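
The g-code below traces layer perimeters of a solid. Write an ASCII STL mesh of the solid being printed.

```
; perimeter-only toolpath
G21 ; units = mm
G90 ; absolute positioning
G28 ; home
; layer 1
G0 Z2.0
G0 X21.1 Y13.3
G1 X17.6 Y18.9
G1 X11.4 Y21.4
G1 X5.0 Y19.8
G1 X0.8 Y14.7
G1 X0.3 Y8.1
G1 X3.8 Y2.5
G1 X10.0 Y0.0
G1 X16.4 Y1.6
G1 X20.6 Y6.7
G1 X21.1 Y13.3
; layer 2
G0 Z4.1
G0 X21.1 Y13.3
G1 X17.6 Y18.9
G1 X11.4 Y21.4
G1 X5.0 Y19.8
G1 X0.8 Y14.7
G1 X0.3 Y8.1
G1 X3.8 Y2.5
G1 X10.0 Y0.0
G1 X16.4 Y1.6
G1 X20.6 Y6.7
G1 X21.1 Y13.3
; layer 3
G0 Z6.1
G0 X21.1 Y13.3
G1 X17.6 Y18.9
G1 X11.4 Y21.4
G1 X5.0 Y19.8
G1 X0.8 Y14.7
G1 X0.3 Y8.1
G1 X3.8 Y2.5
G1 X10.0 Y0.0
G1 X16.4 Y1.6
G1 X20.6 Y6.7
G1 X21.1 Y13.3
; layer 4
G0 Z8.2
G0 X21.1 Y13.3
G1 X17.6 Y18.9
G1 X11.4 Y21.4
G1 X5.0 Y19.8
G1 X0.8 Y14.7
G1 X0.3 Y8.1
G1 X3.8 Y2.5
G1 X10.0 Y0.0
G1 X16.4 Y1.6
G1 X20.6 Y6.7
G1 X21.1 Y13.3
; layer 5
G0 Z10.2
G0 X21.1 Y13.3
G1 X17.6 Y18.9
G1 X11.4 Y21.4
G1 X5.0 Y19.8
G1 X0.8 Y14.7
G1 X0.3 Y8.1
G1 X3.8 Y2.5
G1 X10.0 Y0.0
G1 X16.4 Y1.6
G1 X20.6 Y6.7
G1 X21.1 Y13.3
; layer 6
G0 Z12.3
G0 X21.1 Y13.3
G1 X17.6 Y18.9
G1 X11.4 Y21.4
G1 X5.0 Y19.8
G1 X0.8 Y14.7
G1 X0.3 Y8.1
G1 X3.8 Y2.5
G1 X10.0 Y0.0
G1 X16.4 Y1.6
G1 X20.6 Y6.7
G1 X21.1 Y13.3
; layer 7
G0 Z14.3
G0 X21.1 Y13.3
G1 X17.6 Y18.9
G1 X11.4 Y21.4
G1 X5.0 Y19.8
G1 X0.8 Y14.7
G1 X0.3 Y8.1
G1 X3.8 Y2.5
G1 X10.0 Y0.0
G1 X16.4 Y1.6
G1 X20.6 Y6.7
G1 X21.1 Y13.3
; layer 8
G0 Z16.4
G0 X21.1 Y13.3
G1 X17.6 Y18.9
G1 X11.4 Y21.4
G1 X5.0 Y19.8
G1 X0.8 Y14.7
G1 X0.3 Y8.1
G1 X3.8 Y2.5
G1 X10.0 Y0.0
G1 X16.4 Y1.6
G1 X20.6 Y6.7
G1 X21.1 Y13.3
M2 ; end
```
solid part
  facet normal 0.0000 0.0000 -1.0000
    outer loop
      vertex 11.4 21.4 0.0
      vertex 17.6 18.9 0.0
      vertex 21.1 13.3 0.0
    endloop
  endfacet
  facet normal 0.0000 0.0000 -1.0000
    outer loop
      vertex 5.0 19.8 0.0
      vertex 11.4 21.4 0.0
      vertex 21.1 13.3 0.0
    endloop
  endfacet
  facet normal 0.0000 0.0000 -1.0000
    outer loop
      vertex 0.8 14.7 0.0
      vertex 5.0 19.8 0.0
      vertex 21.1 13.3 0.0
    endloop
  endfacet
  facet normal 0.0000 0.0000 -1.0000
    outer loop
      vertex 0.3 8.1 0.0
      vertex 0.8 14.7 0.0
      vertex 21.1 13.3 0.0
    endloop
  endfacet
  facet normal 0.0000 0.0000 -1.0000
    outer loop
      vertex 3.8 2.5 0.0
      vertex 0.3 8.1 0.0
      vertex 21.1 13.3 0.0
    endloop
  endfacet
  facet normal 0.0000 0.0000 -1.0000
    outer loop
      vertex 10.0 0.0 0.0
      vertex 3.8 2.5 0.0
      vertex 21.1 13.3 0.0
    endloop
  endfacet
  facet normal 0.0000 0.0000 -1.0000
    outer loop
      vertex 16.4 1.6 0.0
      vertex 10.0 0.0 0.0
      vertex 21.1 13.3 0.0
    endloop
  endfacet
  facet normal 0.0000 0.0000 -1.0000
    outer loop
      vertex 20.6 6.7 0.0
      vertex 16.4 1.6 0.0
      vertex 21.1 13.3 0.0
    endloop
  endfacet
  facet normal 0.0000 0.0000 1.0000
    outer loop
      vertex 21.1 13.3 16.4
      vertex 17.6 18.9 16.4
      vertex 11.4 21.4 16.4
    endloop
  endfacet
  facet normal 0.0000 0.0000 1.0000
    outer loop
      vertex 21.1 13.3 16.4
      vertex 11.4 21.4 16.4
      vertex 5.0 19.8 16.4
    endloop
  endfacet
  facet normal 0.0000 0.0000 1.0000
    outer loop
      vertex 21.1 13.3 16.4
      vertex 5.0 19.8 16.4
      vertex 0.8 14.7 16.4
    endloop
  endfacet
  facet normal 0.0000 0.0000 1.0000
    outer loop
      vertex 21.1 13.3 16.4
      vertex 0.8 14.7 16.4
      vertex 0.3 8.1 16.4
    endloop
  endfacet
  facet normal 0.0000 0.0000 1.0000
    outer loop
      vertex 21.1 13.3 16.4
      vertex 0.3 8.1 16.4
      vertex 3.8 2.5 16.4
    endloop
  endfacet
  facet normal 0.0000 0.0000 1.0000
    outer loop
      vertex 21.1 13.3 16.4
      vertex 3.8 2.5 16.4
      vertex 10.0 0.0 16.4
    endloop
  endfacet
  facet normal 0.0000 0.0000 1.0000
    outer loop
      vertex 21.1 13.3 16.4
      vertex 10.0 0.0 16.4
      vertex 16.4 1.6 16.4
    endloop
  endfacet
  facet normal 0.0000 0.0000 1.0000
    outer loop
      vertex 21.1 13.3 16.4
      vertex 16.4 1.6 16.4
      vertex 20.6 6.7 16.4
    endloop
  endfacet
  facet normal 0.8480 0.5300 0.0000
    outer loop
      vertex 21.1 13.3 0.0
      vertex 17.6 18.9 0.0
      vertex 17.6 18.9 16.4
    endloop
  endfacet
  facet normal 0.8480 0.5300 0.0000
    outer loop
      vertex 21.1 13.3 0.0
      vertex 17.6 18.9 16.4
      vertex 21.1 13.3 16.4
    endloop
  endfacet
  facet normal 0.3740 0.9274 0.0000
    outer loop
      vertex 17.6 18.9 0.0
      vertex 11.4 21.4 0.0
      vertex 11.4 21.4 16.4
    endloop
  endfacet
  facet normal 0.3740 0.9274 0.0000
    outer loop
      vertex 17.6 18.9 0.0
      vertex 11.4 21.4 16.4
      vertex 17.6 18.9 16.4
    endloop
  endfacet
  facet normal -0.2425 0.9701 0.0000
    outer loop
      vertex 11.4 21.4 0.0
      vertex 5.0 19.8 0.0
      vertex 5.0 19.8 16.4
    endloop
  endfacet
  facet normal -0.2425 0.9701 0.0000
    outer loop
      vertex 11.4 21.4 0.0
      vertex 5.0 19.8 16.4
      vertex 11.4 21.4 16.4
    endloop
  endfacet
  facet normal -0.7719 0.6357 0.0000
    outer loop
      vertex 5.0 19.8 0.0
      vertex 0.8 14.7 0.0
      vertex 0.8 14.7 16.4
    endloop
  endfacet
  facet normal -0.7719 0.6357 0.0000
    outer loop
      vertex 5.0 19.8 0.0
      vertex 0.8 14.7 16.4
      vertex 5.0 19.8 16.4
    endloop
  endfacet
  facet normal -0.9971 0.0755 0.0000
    outer loop
      vertex 0.8 14.7 0.0
      vertex 0.3 8.1 0.0
      vertex 0.3 8.1 16.4
    endloop
  endfacet
  facet normal -0.9971 0.0755 0.0000
    outer loop
      vertex 0.8 14.7 0.0
      vertex 0.3 8.1 16.4
      vertex 0.8 14.7 16.4
    endloop
  endfacet
  facet normal -0.8480 -0.5300 0.0000
    outer loop
      vertex 0.3 8.1 0.0
      vertex 3.8 2.5 0.0
      vertex 3.8 2.5 16.4
    endloop
  endfacet
  facet normal -0.8480 -0.5300 0.0000
    outer loop
      vertex 0.3 8.1 0.0
      vertex 3.8 2.5 16.4
      vertex 0.3 8.1 16.4
    endloop
  endfacet
  facet normal -0.3740 -0.9274 0.0000
    outer loop
      vertex 3.8 2.5 0.0
      vertex 10.0 0.0 0.0
      vertex 10.0 0.0 16.4
    endloop
  endfacet
  facet normal -0.3740 -0.9274 0.0000
    outer loop
      vertex 3.8 2.5 0.0
      vertex 10.0 0.0 16.4
      vertex 3.8 2.5 16.4
    endloop
  endfacet
  facet normal 0.2425 -0.9701 0.0000
    outer loop
      vertex 10.0 0.0 0.0
      vertex 16.4 1.6 0.0
      vertex 16.4 1.6 16.4
    endloop
  endfacet
  facet normal 0.2425 -0.9701 0.0000
    outer loop
      vertex 10.0 0.0 0.0
      vertex 16.4 1.6 16.4
      vertex 10.0 0.0 16.4
    endloop
  endfacet
  facet normal 0.7719 -0.6357 0.0000
    outer loop
      vertex 16.4 1.6 0.0
      vertex 20.6 6.7 0.0
      vertex 20.6 6.7 16.4
    endloop
  endfacet
  facet normal 0.7719 -0.6357 0.0000
    outer loop
      vertex 16.4 1.6 0.0
      vertex 20.6 6.7 16.4
      vertex 16.4 1.6 16.4
    endloop
  endfacet
  facet normal 0.9971 -0.0755 0.0000
    outer loop
      vertex 20.6 6.7 0.0
      vertex 21.1 13.3 0.0
      vertex 21.1 13.3 16.4
    endloop
  endfacet
  facet normal 0.9971 -0.0755 0.0000
    outer loop
      vertex 20.6 6.7 0.0
      vertex 21.1 13.3 16.4
      vertex 20.6 6.7 16.4
    endloop
  endfacet
endsolid part

The G0 Z moves step by Δz≈2.0 mm. Every layer's G1 loop is the same polygon, so the solid is a straight extrusion of it from z=0 to z≈16.4. Closing with flat bottom and top caps and triangulating gives 36 facets — a regular 10-sided prism (a cylinder approximated with 10 flat sides), circumscribed radius ≈ 10.7 mm, height ≈ 16.4 mm.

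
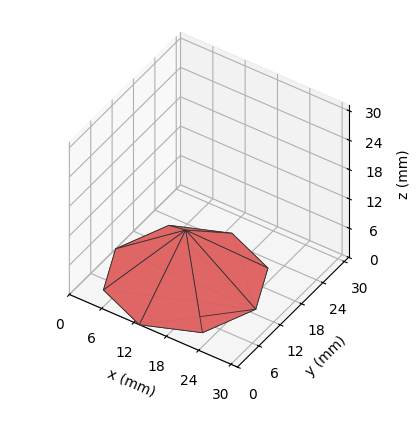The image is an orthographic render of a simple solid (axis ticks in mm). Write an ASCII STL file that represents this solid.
Reading the render: the shape is a regular 8-sided pyramid, base circumscribed radius ≈ 13 mm, apex at z ≈ 10 mm (dimensions read to the nearest mm from the axis ticks). For the STL, each face is triangulated and given an outward normal.

solid part
  facet normal 0.0000 0.0000 -1.0000
    outer loop
      vertex 13.00 26.00 0.00
      vertex 22.19 22.19 0.00
      vertex 26.00 13.00 0.00
    endloop
  endfacet
  facet normal 0.0000 0.0000 -1.0000
    outer loop
      vertex 3.81 22.19 0.00
      vertex 13.00 26.00 0.00
      vertex 26.00 13.00 0.00
    endloop
  endfacet
  facet normal 0.0000 0.0000 -1.0000
    outer loop
      vertex 0.00 13.00 0.00
      vertex 3.81 22.19 0.00
      vertex 26.00 13.00 0.00
    endloop
  endfacet
  facet normal 0.0000 0.0000 -1.0000
    outer loop
      vertex 3.81 3.81 0.00
      vertex 0.00 13.00 0.00
      vertex 26.00 13.00 0.00
    endloop
  endfacet
  facet normal 0.0000 0.0000 -1.0000
    outer loop
      vertex 13.00 0.00 0.00
      vertex 3.81 3.81 0.00
      vertex 26.00 13.00 0.00
    endloop
  endfacet
  facet normal 0.0000 0.0000 -1.0000
    outer loop
      vertex 22.19 3.81 0.00
      vertex 13.00 0.00 0.00
      vertex 26.00 13.00 0.00
    endloop
  endfacet
  facet normal 0.5911 0.2451 0.7685
    outer loop
      vertex 26.00 13.00 0.00
      vertex 22.19 22.19 0.00
      vertex 13.00 13.00 10.00
    endloop
  endfacet
  facet normal 0.2451 0.5911 0.7685
    outer loop
      vertex 22.19 22.19 0.00
      vertex 13.00 26.00 0.00
      vertex 13.00 13.00 10.00
    endloop
  endfacet
  facet normal -0.2451 0.5911 0.7685
    outer loop
      vertex 13.00 26.00 0.00
      vertex 3.81 22.19 0.00
      vertex 13.00 13.00 10.00
    endloop
  endfacet
  facet normal -0.5911 0.2451 0.7685
    outer loop
      vertex 3.81 22.19 0.00
      vertex 0.00 13.00 0.00
      vertex 13.00 13.00 10.00
    endloop
  endfacet
  facet normal -0.5911 -0.2451 0.7685
    outer loop
      vertex 0.00 13.00 0.00
      vertex 3.81 3.81 0.00
      vertex 13.00 13.00 10.00
    endloop
  endfacet
  facet normal -0.2451 -0.5911 0.7685
    outer loop
      vertex 3.81 3.81 0.00
      vertex 13.00 0.00 0.00
      vertex 13.00 13.00 10.00
    endloop
  endfacet
  facet normal 0.2451 -0.5911 0.7685
    outer loop
      vertex 13.00 0.00 0.00
      vertex 22.19 3.81 0.00
      vertex 13.00 13.00 10.00
    endloop
  endfacet
  facet normal 0.5911 -0.2451 0.7685
    outer loop
      vertex 22.19 3.81 0.00
      vertex 26.00 13.00 0.00
      vertex 13.00 13.00 10.00
    endloop
  endfacet
endsolid part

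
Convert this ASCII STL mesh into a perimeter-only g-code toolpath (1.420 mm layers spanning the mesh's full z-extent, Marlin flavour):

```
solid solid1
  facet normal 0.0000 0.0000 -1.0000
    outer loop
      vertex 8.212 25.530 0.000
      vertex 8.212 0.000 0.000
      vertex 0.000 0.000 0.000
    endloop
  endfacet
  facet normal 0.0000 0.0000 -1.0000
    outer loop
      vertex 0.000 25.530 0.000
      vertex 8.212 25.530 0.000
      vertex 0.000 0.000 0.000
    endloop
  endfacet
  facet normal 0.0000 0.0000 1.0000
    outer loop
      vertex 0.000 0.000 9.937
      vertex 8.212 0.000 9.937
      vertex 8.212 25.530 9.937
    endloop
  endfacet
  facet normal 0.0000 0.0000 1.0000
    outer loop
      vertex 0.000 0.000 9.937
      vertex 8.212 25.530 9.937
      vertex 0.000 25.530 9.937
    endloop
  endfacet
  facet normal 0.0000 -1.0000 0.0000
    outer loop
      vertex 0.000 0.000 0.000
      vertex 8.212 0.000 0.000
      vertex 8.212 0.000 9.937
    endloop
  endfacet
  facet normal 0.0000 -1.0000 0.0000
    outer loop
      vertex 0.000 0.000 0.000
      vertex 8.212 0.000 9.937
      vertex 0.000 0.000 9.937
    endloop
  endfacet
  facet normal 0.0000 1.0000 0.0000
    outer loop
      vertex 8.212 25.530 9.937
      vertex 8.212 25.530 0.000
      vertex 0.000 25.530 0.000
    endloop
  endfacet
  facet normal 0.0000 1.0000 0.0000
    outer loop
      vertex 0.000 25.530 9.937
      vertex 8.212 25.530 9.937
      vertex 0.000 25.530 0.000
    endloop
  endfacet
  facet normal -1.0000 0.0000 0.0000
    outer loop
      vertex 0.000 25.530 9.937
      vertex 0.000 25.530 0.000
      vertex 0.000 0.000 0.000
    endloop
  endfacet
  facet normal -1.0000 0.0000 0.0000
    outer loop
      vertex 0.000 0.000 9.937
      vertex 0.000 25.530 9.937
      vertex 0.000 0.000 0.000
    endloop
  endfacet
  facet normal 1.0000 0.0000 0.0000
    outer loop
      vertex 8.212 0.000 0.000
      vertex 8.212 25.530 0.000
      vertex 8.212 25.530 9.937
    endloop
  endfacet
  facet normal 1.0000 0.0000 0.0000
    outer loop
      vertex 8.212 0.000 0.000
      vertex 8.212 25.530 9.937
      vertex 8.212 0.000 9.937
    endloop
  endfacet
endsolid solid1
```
; perimeter-only toolpath
G21 ; units = mm
G90 ; absolute positioning
G28 ; home
; layer 1
G0 Z1.420
G0 X0.000 Y0.000
G1 X8.212 Y0.000
G1 X8.212 Y25.530
G1 X0.000 Y25.530
G1 X0.000 Y0.000
; layer 2
G0 Z2.839
G0 X0.000 Y0.000
G1 X8.212 Y0.000
G1 X8.212 Y25.530
G1 X0.000 Y25.530
G1 X0.000 Y0.000
; layer 3
G0 Z4.259
G0 X0.000 Y0.000
G1 X8.212 Y0.000
G1 X8.212 Y25.530
G1 X0.000 Y25.530
G1 X0.000 Y0.000
; layer 4
G0 Z5.678
G0 X0.000 Y0.000
G1 X8.212 Y0.000
G1 X8.212 Y25.530
G1 X0.000 Y25.530
G1 X0.000 Y0.000
; layer 5
G0 Z7.098
G0 X0.000 Y0.000
G1 X8.212 Y0.000
G1 X8.212 Y25.530
G1 X0.000 Y25.530
G1 X0.000 Y0.000
; layer 6
G0 Z8.517
G0 X0.000 Y0.000
G1 X8.212 Y0.000
G1 X8.212 Y25.530
G1 X0.000 Y25.530
G1 X0.000 Y0.000
; layer 7
G0 Z9.937
G0 X0.000 Y0.000
G1 X8.212 Y0.000
G1 X8.212 Y25.530
G1 X0.000 Y25.530
G1 X0.000 Y0.000
M2 ; end

The solid is a rectangular box, roughly 8.21 × 25.5 mm footprint and 9.94 mm tall. Slicing at Δz = 1.420 mm — 7 equal slices spanning the solid's height, so layer i sits at z = i·h/7 — gives 7 non-empty perimeters. Each is a 4-segment closed polygon; G0 lifts to the layer z and rapids to the start vertex, then G1 traces the edges.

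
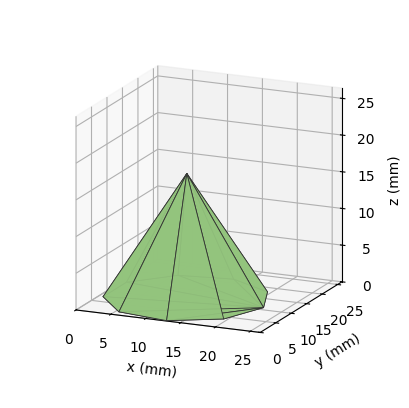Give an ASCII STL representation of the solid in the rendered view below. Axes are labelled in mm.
Reading the render: the shape is a regular 9-sided pyramid, base circumscribed radius ≈ 11 mm, apex at z ≈ 17 mm (dimensions read to the nearest mm from the axis ticks). For the STL, each face is triangulated and given an outward normal.

solid part
  facet normal 0.0000 0.0000 -1.0000
    outer loop
      vertex 12.910 21.833 0.000
      vertex 19.426 18.071 0.000
      vertex 22.000 11.000 0.000
    endloop
  endfacet
  facet normal 0.0000 0.0000 -1.0000
    outer loop
      vertex 5.500 20.526 0.000
      vertex 12.910 21.833 0.000
      vertex 22.000 11.000 0.000
    endloop
  endfacet
  facet normal 0.0000 0.0000 -1.0000
    outer loop
      vertex 0.663 14.762 0.000
      vertex 5.500 20.526 0.000
      vertex 22.000 11.000 0.000
    endloop
  endfacet
  facet normal 0.0000 0.0000 -1.0000
    outer loop
      vertex 0.663 7.238 0.000
      vertex 0.663 14.762 0.000
      vertex 22.000 11.000 0.000
    endloop
  endfacet
  facet normal 0.0000 0.0000 -1.0000
    outer loop
      vertex 5.500 1.474 0.000
      vertex 0.663 7.238 0.000
      vertex 22.000 11.000 0.000
    endloop
  endfacet
  facet normal 0.0000 0.0000 -1.0000
    outer loop
      vertex 12.910 0.167 0.000
      vertex 5.500 1.474 0.000
      vertex 22.000 11.000 0.000
    endloop
  endfacet
  facet normal 0.0000 0.0000 -1.0000
    outer loop
      vertex 19.426 3.929 0.000
      vertex 12.910 0.167 0.000
      vertex 22.000 11.000 0.000
    endloop
  endfacet
  facet normal 0.8029 0.2923 0.5195
    outer loop
      vertex 22.000 11.000 0.000
      vertex 19.426 18.071 0.000
      vertex 11.000 11.000 17.000
    endloop
  endfacet
  facet normal 0.4272 0.7400 0.5195
    outer loop
      vertex 19.426 18.071 0.000
      vertex 12.910 21.833 0.000
      vertex 11.000 11.000 17.000
    endloop
  endfacet
  facet normal -0.1484 0.8415 0.5195
    outer loop
      vertex 12.910 21.833 0.000
      vertex 5.500 20.526 0.000
      vertex 11.000 11.000 17.000
    endloop
  endfacet
  facet normal -0.6545 0.5493 0.5195
    outer loop
      vertex 5.500 20.526 0.000
      vertex 0.663 14.762 0.000
      vertex 11.000 11.000 17.000
    endloop
  endfacet
  facet normal -0.8544 0.0000 0.5195
    outer loop
      vertex 0.663 14.762 0.000
      vertex 0.663 7.238 0.000
      vertex 11.000 11.000 17.000
    endloop
  endfacet
  facet normal -0.6545 -0.5493 0.5195
    outer loop
      vertex 0.663 7.238 0.000
      vertex 5.500 1.474 0.000
      vertex 11.000 11.000 17.000
    endloop
  endfacet
  facet normal -0.1484 -0.8415 0.5195
    outer loop
      vertex 5.500 1.474 0.000
      vertex 12.910 0.167 0.000
      vertex 11.000 11.000 17.000
    endloop
  endfacet
  facet normal 0.4272 -0.7400 0.5195
    outer loop
      vertex 12.910 0.167 0.000
      vertex 19.426 3.929 0.000
      vertex 11.000 11.000 17.000
    endloop
  endfacet
  facet normal 0.8029 -0.2923 0.5195
    outer loop
      vertex 19.426 3.929 0.000
      vertex 22.000 11.000 0.000
      vertex 11.000 11.000 17.000
    endloop
  endfacet
endsolid part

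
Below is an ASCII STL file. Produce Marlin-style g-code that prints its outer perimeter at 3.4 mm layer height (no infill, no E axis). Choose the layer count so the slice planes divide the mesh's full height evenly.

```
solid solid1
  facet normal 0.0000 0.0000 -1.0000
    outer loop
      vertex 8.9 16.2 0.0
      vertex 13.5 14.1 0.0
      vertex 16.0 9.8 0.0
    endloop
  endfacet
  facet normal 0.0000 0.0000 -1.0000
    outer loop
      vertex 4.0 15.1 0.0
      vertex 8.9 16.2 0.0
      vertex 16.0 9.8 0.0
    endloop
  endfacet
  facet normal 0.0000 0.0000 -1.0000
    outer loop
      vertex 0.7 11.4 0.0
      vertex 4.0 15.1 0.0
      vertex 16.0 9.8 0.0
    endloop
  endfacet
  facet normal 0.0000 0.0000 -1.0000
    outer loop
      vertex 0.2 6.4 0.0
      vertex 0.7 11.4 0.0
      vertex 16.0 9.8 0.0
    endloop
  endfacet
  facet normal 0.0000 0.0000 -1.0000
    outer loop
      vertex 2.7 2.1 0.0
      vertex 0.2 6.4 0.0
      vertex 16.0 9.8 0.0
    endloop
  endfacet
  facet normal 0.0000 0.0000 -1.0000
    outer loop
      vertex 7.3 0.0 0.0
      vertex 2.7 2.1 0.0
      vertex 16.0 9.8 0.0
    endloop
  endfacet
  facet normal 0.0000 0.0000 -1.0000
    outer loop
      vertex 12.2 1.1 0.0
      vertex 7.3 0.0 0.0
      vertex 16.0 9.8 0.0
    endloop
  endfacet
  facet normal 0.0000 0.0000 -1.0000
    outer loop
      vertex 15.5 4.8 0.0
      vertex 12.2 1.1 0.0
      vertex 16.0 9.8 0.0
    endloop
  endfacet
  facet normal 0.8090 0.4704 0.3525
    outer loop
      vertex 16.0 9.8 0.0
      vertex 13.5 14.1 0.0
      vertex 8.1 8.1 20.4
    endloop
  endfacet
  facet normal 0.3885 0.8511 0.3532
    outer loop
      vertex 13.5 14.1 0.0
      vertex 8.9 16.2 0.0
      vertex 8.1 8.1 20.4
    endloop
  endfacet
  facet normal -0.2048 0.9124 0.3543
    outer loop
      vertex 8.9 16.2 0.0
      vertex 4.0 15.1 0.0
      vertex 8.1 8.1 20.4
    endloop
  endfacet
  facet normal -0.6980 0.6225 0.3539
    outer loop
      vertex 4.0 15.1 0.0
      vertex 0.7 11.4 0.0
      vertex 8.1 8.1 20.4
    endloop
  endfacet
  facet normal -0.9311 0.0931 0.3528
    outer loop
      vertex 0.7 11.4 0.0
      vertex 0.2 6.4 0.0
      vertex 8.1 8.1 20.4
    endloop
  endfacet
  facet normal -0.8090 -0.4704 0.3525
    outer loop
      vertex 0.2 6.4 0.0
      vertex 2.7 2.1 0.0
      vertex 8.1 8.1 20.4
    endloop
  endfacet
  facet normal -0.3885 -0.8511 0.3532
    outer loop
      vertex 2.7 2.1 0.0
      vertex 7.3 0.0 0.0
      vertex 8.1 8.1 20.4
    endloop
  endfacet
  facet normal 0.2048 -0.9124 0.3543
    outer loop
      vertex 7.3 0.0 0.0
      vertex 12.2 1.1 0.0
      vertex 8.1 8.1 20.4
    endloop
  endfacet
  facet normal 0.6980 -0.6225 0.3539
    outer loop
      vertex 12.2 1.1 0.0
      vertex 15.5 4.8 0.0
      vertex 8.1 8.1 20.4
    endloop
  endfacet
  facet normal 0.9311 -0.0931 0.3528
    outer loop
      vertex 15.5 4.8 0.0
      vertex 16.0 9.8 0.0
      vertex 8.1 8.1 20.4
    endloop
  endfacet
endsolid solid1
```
; perimeter-only toolpath
G21 ; units = mm
G90 ; absolute positioning
G28 ; home
; layer 1
G0 Z3.4
G0 X14.7 Y9.5
G1 X12.6 Y13.1
G1 X8.8 Y14.8
G1 X4.7 Y13.9
G1 X1.9 Y10.9
G1 X1.5 Y6.7
G1 X3.6 Y3.1
G1 X7.4 Y1.4
G1 X11.5 Y2.3
G1 X14.3 Y5.3
G1 X14.7 Y9.5
; layer 2
G0 Z6.8
G0 X13.4 Y9.2
G1 X11.7 Y12.1
G1 X8.6 Y13.5
G1 X5.4 Y12.8
G1 X3.2 Y10.3
G1 X2.8 Y7.0
G1 X4.5 Y4.1
G1 X7.6 Y2.7
G1 X10.8 Y3.4
G1 X13.0 Y5.9
G1 X13.4 Y9.2
; layer 3
G0 Z10.2
G0 X12.1 Y8.9
G1 X10.8 Y11.1
G1 X8.5 Y12.1
G1 X6.0 Y11.6
G1 X4.4 Y9.8
G1 X4.1 Y7.2
G1 X5.4 Y5.1
G1 X7.7 Y4.0
G1 X10.1 Y4.6
G1 X11.8 Y6.4
G1 X12.1 Y8.9
; layer 4
G0 Z13.6
G0 X10.7 Y8.7
G1 X9.9 Y10.1
G1 X8.4 Y10.8
G1 X6.7 Y10.4
G1 X5.6 Y9.2
G1 X5.5 Y7.5
G1 X6.3 Y6.1
G1 X7.8 Y5.4
G1 X9.5 Y5.8
G1 X10.6 Y7.0
G1 X10.7 Y8.7
; layer 5
G0 Z17.0
G0 X9.4 Y8.4
G1 X9.0 Y9.1
G1 X8.2 Y9.4
G1 X7.4 Y9.3
G1 X6.9 Y8.7
G1 X6.8 Y7.8
G1 X7.2 Y7.1
G1 X8.0 Y6.8
G1 X8.8 Y6.9
G1 X9.3 Y7.5
G1 X9.4 Y8.4
M2 ; end

The solid is a regular 10-sided pyramid, base circumscribed radius ≈ 8.1 mm, apex at z ≈ 20.4 mm. Slicing at Δz = 3.4 mm — 6 equal slices spanning the solid's height, so layer i sits at z = i·h/6 — gives 5 non-empty perimeters. Each is a 10-segment closed polygon; G0 lifts to the layer z and rapids to the start vertex, then G1 traces the edges. The cross-section shrinks linearly with z (the slice at the apex is degenerate and omitted).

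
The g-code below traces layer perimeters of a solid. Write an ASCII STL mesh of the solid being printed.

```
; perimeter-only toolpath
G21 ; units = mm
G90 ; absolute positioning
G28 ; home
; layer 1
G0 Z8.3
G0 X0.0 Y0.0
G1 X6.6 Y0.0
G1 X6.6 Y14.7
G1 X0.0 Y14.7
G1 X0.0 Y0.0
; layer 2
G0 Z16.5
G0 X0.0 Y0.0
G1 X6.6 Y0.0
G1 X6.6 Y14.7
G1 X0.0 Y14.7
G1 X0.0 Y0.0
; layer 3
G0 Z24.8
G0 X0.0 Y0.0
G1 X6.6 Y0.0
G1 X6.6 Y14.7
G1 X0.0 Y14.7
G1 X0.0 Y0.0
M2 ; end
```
solid part
  facet normal 0.0000 0.0000 -1.0000
    outer loop
      vertex 6.6 14.7 0.0
      vertex 6.6 0.0 0.0
      vertex 0.0 0.0 0.0
    endloop
  endfacet
  facet normal 0.0000 0.0000 -1.0000
    outer loop
      vertex 0.0 14.7 0.0
      vertex 6.6 14.7 0.0
      vertex 0.0 0.0 0.0
    endloop
  endfacet
  facet normal 0.0000 0.0000 1.0000
    outer loop
      vertex 0.0 0.0 24.8
      vertex 6.6 0.0 24.8
      vertex 6.6 14.7 24.8
    endloop
  endfacet
  facet normal 0.0000 0.0000 1.0000
    outer loop
      vertex 0.0 0.0 24.8
      vertex 6.6 14.7 24.8
      vertex 0.0 14.7 24.8
    endloop
  endfacet
  facet normal 0.0000 -1.0000 0.0000
    outer loop
      vertex 0.0 0.0 0.0
      vertex 6.6 0.0 0.0
      vertex 6.6 0.0 24.8
    endloop
  endfacet
  facet normal 0.0000 -1.0000 0.0000
    outer loop
      vertex 0.0 0.0 0.0
      vertex 6.6 0.0 24.8
      vertex 0.0 0.0 24.8
    endloop
  endfacet
  facet normal 0.0000 1.0000 0.0000
    outer loop
      vertex 6.6 14.7 24.8
      vertex 6.6 14.7 0.0
      vertex 0.0 14.7 0.0
    endloop
  endfacet
  facet normal 0.0000 1.0000 0.0000
    outer loop
      vertex 0.0 14.7 24.8
      vertex 6.6 14.7 24.8
      vertex 0.0 14.7 0.0
    endloop
  endfacet
  facet normal -1.0000 0.0000 0.0000
    outer loop
      vertex 0.0 14.7 24.8
      vertex 0.0 14.7 0.0
      vertex 0.0 0.0 0.0
    endloop
  endfacet
  facet normal -1.0000 0.0000 0.0000
    outer loop
      vertex 0.0 0.0 24.8
      vertex 0.0 14.7 24.8
      vertex 0.0 0.0 0.0
    endloop
  endfacet
  facet normal 1.0000 0.0000 0.0000
    outer loop
      vertex 6.6 0.0 0.0
      vertex 6.6 14.7 0.0
      vertex 6.6 14.7 24.8
    endloop
  endfacet
  facet normal 1.0000 0.0000 0.0000
    outer loop
      vertex 6.6 0.0 0.0
      vertex 6.6 14.7 24.8
      vertex 6.6 0.0 24.8
    endloop
  endfacet
endsolid part

The G0 Z moves step by Δz≈8.3 mm. Every layer's G1 loop is the same polygon, so the solid is a straight extrusion of it from z=0 to z≈24.8. Closing with flat bottom and top caps and triangulating gives 12 facets — a rectangular box, roughly 6.6 × 14.7 mm footprint and 24.8 mm tall.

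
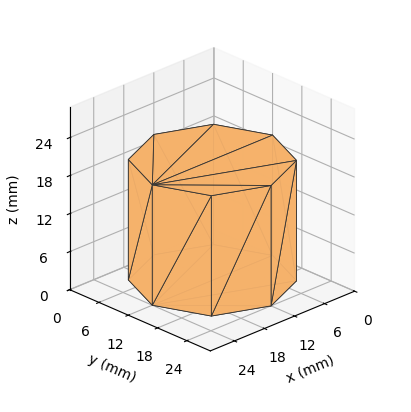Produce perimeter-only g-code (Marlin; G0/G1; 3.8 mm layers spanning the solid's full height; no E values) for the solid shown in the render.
Reading the render: the shape is a regular 8-sided prism (a cylinder approximated with 8 flat sides), circumscribed radius ≈ 12 mm, height ≈ 19 mm (dimensions read to the nearest mm from the axis ticks). For the g-code, the solid's height is divided into equal slices at the stated Δz and each level perimeter traced with G1 moves after a G0 lift.

; perimeter-only toolpath
G21 ; units = mm
G90 ; absolute positioning
G28 ; home
; layer 1
G0 Z3.8
G0 X24.0 Y12.0
G1 X20.5 Y20.5
G1 X12.0 Y24.0
G1 X3.5 Y20.5
G1 X0.0 Y12.0
G1 X3.5 Y3.5
G1 X12.0 Y0.0
G1 X20.5 Y3.5
G1 X24.0 Y12.0
; layer 2
G0 Z7.6
G0 X24.0 Y12.0
G1 X20.5 Y20.5
G1 X12.0 Y24.0
G1 X3.5 Y20.5
G1 X0.0 Y12.0
G1 X3.5 Y3.5
G1 X12.0 Y0.0
G1 X20.5 Y3.5
G1 X24.0 Y12.0
; layer 3
G0 Z11.4
G0 X24.0 Y12.0
G1 X20.5 Y20.5
G1 X12.0 Y24.0
G1 X3.5 Y20.5
G1 X0.0 Y12.0
G1 X3.5 Y3.5
G1 X12.0 Y0.0
G1 X20.5 Y3.5
G1 X24.0 Y12.0
; layer 4
G0 Z15.2
G0 X24.0 Y12.0
G1 X20.5 Y20.5
G1 X12.0 Y24.0
G1 X3.5 Y20.5
G1 X0.0 Y12.0
G1 X3.5 Y3.5
G1 X12.0 Y0.0
G1 X20.5 Y3.5
G1 X24.0 Y12.0
; layer 5
G0 Z19.0
G0 X24.0 Y12.0
G1 X20.5 Y20.5
G1 X12.0 Y24.0
G1 X3.5 Y20.5
G1 X0.0 Y12.0
G1 X3.5 Y3.5
G1 X12.0 Y0.0
G1 X20.5 Y3.5
G1 X24.0 Y12.0
M2 ; end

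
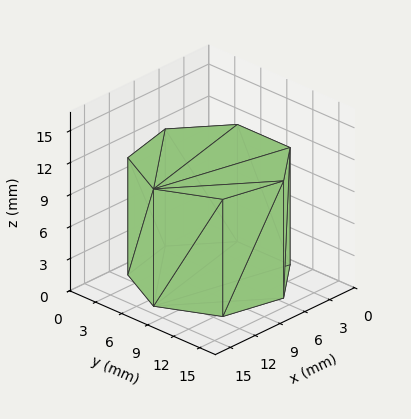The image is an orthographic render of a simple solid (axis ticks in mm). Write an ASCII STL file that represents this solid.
Reading the render: the shape is a regular 7-sided prism (a cylinder approximated with 7 flat sides), circumscribed radius ≈ 7 mm, height ≈ 11 mm (dimensions read to the nearest mm from the axis ticks). For the STL, each face is triangulated and given an outward normal.

solid part
  facet normal 0.0000 0.0000 -1.0000
    outer loop
      vertex 5.442 13.824 0.000
      vertex 11.364 12.473 0.000
      vertex 14.000 7.000 0.000
    endloop
  endfacet
  facet normal 0.0000 0.0000 -1.0000
    outer loop
      vertex 0.693 10.037 0.000
      vertex 5.442 13.824 0.000
      vertex 14.000 7.000 0.000
    endloop
  endfacet
  facet normal 0.0000 0.0000 -1.0000
    outer loop
      vertex 0.693 3.963 0.000
      vertex 0.693 10.037 0.000
      vertex 14.000 7.000 0.000
    endloop
  endfacet
  facet normal 0.0000 0.0000 -1.0000
    outer loop
      vertex 5.442 0.176 0.000
      vertex 0.693 3.963 0.000
      vertex 14.000 7.000 0.000
    endloop
  endfacet
  facet normal 0.0000 0.0000 -1.0000
    outer loop
      vertex 11.364 1.527 0.000
      vertex 5.442 0.176 0.000
      vertex 14.000 7.000 0.000
    endloop
  endfacet
  facet normal 0.0000 0.0000 1.0000
    outer loop
      vertex 14.000 7.000 11.000
      vertex 11.364 12.473 11.000
      vertex 5.442 13.824 11.000
    endloop
  endfacet
  facet normal 0.0000 0.0000 1.0000
    outer loop
      vertex 14.000 7.000 11.000
      vertex 5.442 13.824 11.000
      vertex 0.693 10.037 11.000
    endloop
  endfacet
  facet normal 0.0000 0.0000 1.0000
    outer loop
      vertex 14.000 7.000 11.000
      vertex 0.693 10.037 11.000
      vertex 0.693 3.963 11.000
    endloop
  endfacet
  facet normal 0.0000 0.0000 1.0000
    outer loop
      vertex 14.000 7.000 11.000
      vertex 0.693 3.963 11.000
      vertex 5.442 0.176 11.000
    endloop
  endfacet
  facet normal 0.0000 0.0000 1.0000
    outer loop
      vertex 14.000 7.000 11.000
      vertex 5.442 0.176 11.000
      vertex 11.364 1.527 11.000
    endloop
  endfacet
  facet normal 0.9009 0.4339 0.0000
    outer loop
      vertex 14.000 7.000 0.000
      vertex 11.364 12.473 0.000
      vertex 11.364 12.473 11.000
    endloop
  endfacet
  facet normal 0.9009 0.4339 0.0000
    outer loop
      vertex 14.000 7.000 0.000
      vertex 11.364 12.473 11.000
      vertex 14.000 7.000 11.000
    endloop
  endfacet
  facet normal 0.2224 0.9750 0.0000
    outer loop
      vertex 11.364 12.473 0.000
      vertex 5.442 13.824 0.000
      vertex 5.442 13.824 11.000
    endloop
  endfacet
  facet normal 0.2224 0.9750 0.0000
    outer loop
      vertex 11.364 12.473 0.000
      vertex 5.442 13.824 11.000
      vertex 11.364 12.473 11.000
    endloop
  endfacet
  facet normal -0.6235 0.7818 0.0000
    outer loop
      vertex 5.442 13.824 0.000
      vertex 0.693 10.037 0.000
      vertex 0.693 10.037 11.000
    endloop
  endfacet
  facet normal -0.6235 0.7818 0.0000
    outer loop
      vertex 5.442 13.824 0.000
      vertex 0.693 10.037 11.000
      vertex 5.442 13.824 11.000
    endloop
  endfacet
  facet normal -1.0000 0.0000 0.0000
    outer loop
      vertex 0.693 10.037 0.000
      vertex 0.693 3.963 0.000
      vertex 0.693 3.963 11.000
    endloop
  endfacet
  facet normal -1.0000 0.0000 0.0000
    outer loop
      vertex 0.693 10.037 0.000
      vertex 0.693 3.963 11.000
      vertex 0.693 10.037 11.000
    endloop
  endfacet
  facet normal -0.6235 -0.7818 0.0000
    outer loop
      vertex 0.693 3.963 0.000
      vertex 5.442 0.176 0.000
      vertex 5.442 0.176 11.000
    endloop
  endfacet
  facet normal -0.6235 -0.7818 0.0000
    outer loop
      vertex 0.693 3.963 0.000
      vertex 5.442 0.176 11.000
      vertex 0.693 3.963 11.000
    endloop
  endfacet
  facet normal 0.2224 -0.9750 0.0000
    outer loop
      vertex 5.442 0.176 0.000
      vertex 11.364 1.527 0.000
      vertex 11.364 1.527 11.000
    endloop
  endfacet
  facet normal 0.2224 -0.9750 0.0000
    outer loop
      vertex 5.442 0.176 0.000
      vertex 11.364 1.527 11.000
      vertex 5.442 0.176 11.000
    endloop
  endfacet
  facet normal 0.9009 -0.4339 0.0000
    outer loop
      vertex 11.364 1.527 0.000
      vertex 14.000 7.000 0.000
      vertex 14.000 7.000 11.000
    endloop
  endfacet
  facet normal 0.9009 -0.4339 0.0000
    outer loop
      vertex 11.364 1.527 0.000
      vertex 14.000 7.000 11.000
      vertex 11.364 1.527 11.000
    endloop
  endfacet
endsolid part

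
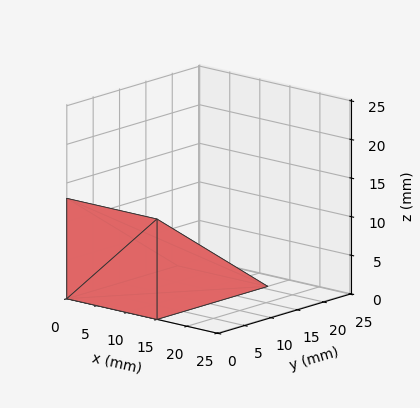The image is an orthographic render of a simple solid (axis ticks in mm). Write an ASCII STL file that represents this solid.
Reading the render: the shape is a wedge (ramp): 15 × 21 mm base, rising to 13 mm along the y=0 edge and sloping linearly to z=0 at y=21 (dimensions read to the nearest mm from the axis ticks). For the STL, each face is triangulated and given an outward normal.

solid part
  facet normal 0.0000 0.0000 -1.0000
    outer loop
      vertex 15.0 21.0 0.0
      vertex 15.0 0.0 0.0
      vertex 0.0 0.0 0.0
    endloop
  endfacet
  facet normal 0.0000 0.0000 -1.0000
    outer loop
      vertex 0.0 21.0 0.0
      vertex 15.0 21.0 0.0
      vertex 0.0 0.0 0.0
    endloop
  endfacet
  facet normal 0.0000 -1.0000 0.0000
    outer loop
      vertex 0.0 0.0 0.0
      vertex 15.0 0.0 0.0
      vertex 15.0 0.0 13.0
    endloop
  endfacet
  facet normal 0.0000 -1.0000 0.0000
    outer loop
      vertex 0.0 0.0 0.0
      vertex 15.0 0.0 13.0
      vertex 0.0 0.0 13.0
    endloop
  endfacet
  facet normal 0.0000 0.5264 0.8503
    outer loop
      vertex 0.0 0.0 13.0
      vertex 15.0 0.0 13.0
      vertex 15.0 21.0 0.0
    endloop
  endfacet
  facet normal 0.0000 0.5264 0.8503
    outer loop
      vertex 0.0 0.0 13.0
      vertex 15.0 21.0 0.0
      vertex 0.0 21.0 0.0
    endloop
  endfacet
  facet normal -1.0000 0.0000 0.0000
    outer loop
      vertex 0.0 0.0 13.0
      vertex 0.0 21.0 0.0
      vertex 0.0 0.0 0.0
    endloop
  endfacet
  facet normal 1.0000 0.0000 0.0000
    outer loop
      vertex 15.0 0.0 0.0
      vertex 15.0 21.0 0.0
      vertex 15.0 0.0 13.0
    endloop
  endfacet
endsolid part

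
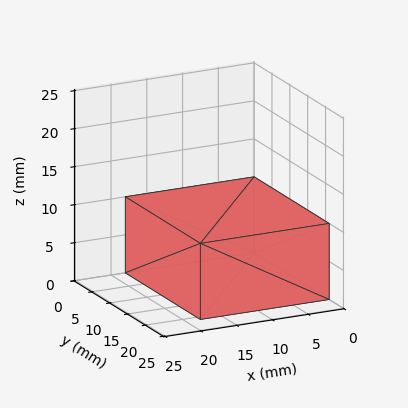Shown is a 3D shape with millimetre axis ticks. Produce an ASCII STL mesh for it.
Reading the render: the shape is a rectangular box, roughly 18 × 21 mm footprint and 10 mm tall (dimensions read to the nearest mm from the axis ticks). For the STL, each face is triangulated and given an outward normal.

solid part
  facet normal 0.0000 0.0000 -1.0000
    outer loop
      vertex 18.0 21.0 0.0
      vertex 18.0 0.0 0.0
      vertex 0.0 0.0 0.0
    endloop
  endfacet
  facet normal 0.0000 0.0000 -1.0000
    outer loop
      vertex 0.0 21.0 0.0
      vertex 18.0 21.0 0.0
      vertex 0.0 0.0 0.0
    endloop
  endfacet
  facet normal 0.0000 0.0000 1.0000
    outer loop
      vertex 0.0 0.0 10.0
      vertex 18.0 0.0 10.0
      vertex 18.0 21.0 10.0
    endloop
  endfacet
  facet normal 0.0000 0.0000 1.0000
    outer loop
      vertex 0.0 0.0 10.0
      vertex 18.0 21.0 10.0
      vertex 0.0 21.0 10.0
    endloop
  endfacet
  facet normal 0.0000 -1.0000 0.0000
    outer loop
      vertex 0.0 0.0 0.0
      vertex 18.0 0.0 0.0
      vertex 18.0 0.0 10.0
    endloop
  endfacet
  facet normal 0.0000 -1.0000 0.0000
    outer loop
      vertex 0.0 0.0 0.0
      vertex 18.0 0.0 10.0
      vertex 0.0 0.0 10.0
    endloop
  endfacet
  facet normal 0.0000 1.0000 0.0000
    outer loop
      vertex 18.0 21.0 10.0
      vertex 18.0 21.0 0.0
      vertex 0.0 21.0 0.0
    endloop
  endfacet
  facet normal 0.0000 1.0000 0.0000
    outer loop
      vertex 0.0 21.0 10.0
      vertex 18.0 21.0 10.0
      vertex 0.0 21.0 0.0
    endloop
  endfacet
  facet normal -1.0000 0.0000 0.0000
    outer loop
      vertex 0.0 21.0 10.0
      vertex 0.0 21.0 0.0
      vertex 0.0 0.0 0.0
    endloop
  endfacet
  facet normal -1.0000 0.0000 0.0000
    outer loop
      vertex 0.0 0.0 10.0
      vertex 0.0 21.0 10.0
      vertex 0.0 0.0 0.0
    endloop
  endfacet
  facet normal 1.0000 0.0000 0.0000
    outer loop
      vertex 18.0 0.0 0.0
      vertex 18.0 21.0 0.0
      vertex 18.0 21.0 10.0
    endloop
  endfacet
  facet normal 1.0000 0.0000 0.0000
    outer loop
      vertex 18.0 0.0 0.0
      vertex 18.0 21.0 10.0
      vertex 18.0 0.0 10.0
    endloop
  endfacet
endsolid part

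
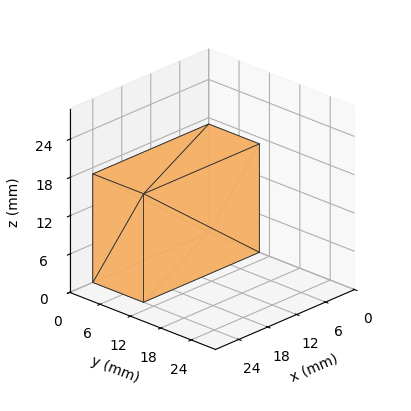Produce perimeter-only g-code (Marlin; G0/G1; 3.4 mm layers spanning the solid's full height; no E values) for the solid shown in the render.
Reading the render: the shape is a rectangular box, roughly 24 × 10 mm footprint and 17 mm tall (dimensions read to the nearest mm from the axis ticks). For the g-code, the solid's height is divided into equal slices at the stated Δz and each level perimeter traced with G1 moves after a G0 lift.

; perimeter-only toolpath
G21 ; units = mm
G90 ; absolute positioning
G28 ; home
; layer 1
G0 Z3.4
G0 X0.0 Y0.0
G1 X24.0 Y0.0
G1 X24.0 Y10.0
G1 X0.0 Y10.0
G1 X0.0 Y0.0
; layer 2
G0 Z6.8
G0 X0.0 Y0.0
G1 X24.0 Y0.0
G1 X24.0 Y10.0
G1 X0.0 Y10.0
G1 X0.0 Y0.0
; layer 3
G0 Z10.2
G0 X0.0 Y0.0
G1 X24.0 Y0.0
G1 X24.0 Y10.0
G1 X0.0 Y10.0
G1 X0.0 Y0.0
; layer 4
G0 Z13.6
G0 X0.0 Y0.0
G1 X24.0 Y0.0
G1 X24.0 Y10.0
G1 X0.0 Y10.0
G1 X0.0 Y0.0
; layer 5
G0 Z17.0
G0 X0.0 Y0.0
G1 X24.0 Y0.0
G1 X24.0 Y10.0
G1 X0.0 Y10.0
G1 X0.0 Y0.0
M2 ; end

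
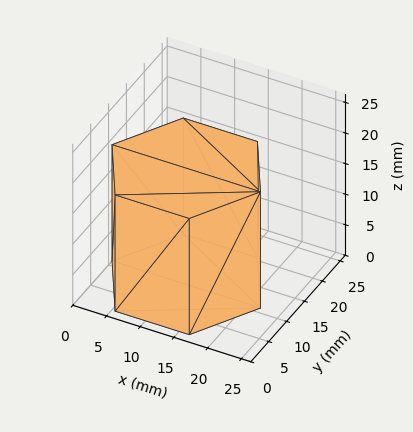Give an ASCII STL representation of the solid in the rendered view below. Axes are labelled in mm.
Reading the render: the shape is a regular 6-sided prism (a cylinder approximated with 6 flat sides), circumscribed radius ≈ 11 mm, height ≈ 19 mm (dimensions read to the nearest mm from the axis ticks). For the STL, each face is triangulated and given an outward normal.

solid part
  facet normal 0.0000 0.0000 -1.0000
    outer loop
      vertex 5.50 20.53 0.00
      vertex 16.50 20.53 0.00
      vertex 22.00 11.00 0.00
    endloop
  endfacet
  facet normal 0.0000 0.0000 -1.0000
    outer loop
      vertex 0.00 11.00 0.00
      vertex 5.50 20.53 0.00
      vertex 22.00 11.00 0.00
    endloop
  endfacet
  facet normal 0.0000 0.0000 -1.0000
    outer loop
      vertex 5.50 1.47 0.00
      vertex 0.00 11.00 0.00
      vertex 22.00 11.00 0.00
    endloop
  endfacet
  facet normal 0.0000 0.0000 -1.0000
    outer loop
      vertex 16.50 1.47 0.00
      vertex 5.50 1.47 0.00
      vertex 22.00 11.00 0.00
    endloop
  endfacet
  facet normal 0.0000 0.0000 1.0000
    outer loop
      vertex 22.00 11.00 19.00
      vertex 16.50 20.53 19.00
      vertex 5.50 20.53 19.00
    endloop
  endfacet
  facet normal 0.0000 0.0000 1.0000
    outer loop
      vertex 22.00 11.00 19.00
      vertex 5.50 20.53 19.00
      vertex 0.00 11.00 19.00
    endloop
  endfacet
  facet normal 0.0000 0.0000 1.0000
    outer loop
      vertex 22.00 11.00 19.00
      vertex 0.00 11.00 19.00
      vertex 5.50 1.47 19.00
    endloop
  endfacet
  facet normal 0.0000 0.0000 1.0000
    outer loop
      vertex 22.00 11.00 19.00
      vertex 5.50 1.47 19.00
      vertex 16.50 1.47 19.00
    endloop
  endfacet
  facet normal 0.8661 0.4999 0.0000
    outer loop
      vertex 22.00 11.00 0.00
      vertex 16.50 20.53 0.00
      vertex 16.50 20.53 19.00
    endloop
  endfacet
  facet normal 0.8661 0.4999 0.0000
    outer loop
      vertex 22.00 11.00 0.00
      vertex 16.50 20.53 19.00
      vertex 22.00 11.00 19.00
    endloop
  endfacet
  facet normal 0.0000 1.0000 0.0000
    outer loop
      vertex 16.50 20.53 0.00
      vertex 5.50 20.53 0.00
      vertex 5.50 20.53 19.00
    endloop
  endfacet
  facet normal 0.0000 1.0000 0.0000
    outer loop
      vertex 16.50 20.53 0.00
      vertex 5.50 20.53 19.00
      vertex 16.50 20.53 19.00
    endloop
  endfacet
  facet normal -0.8661 0.4999 0.0000
    outer loop
      vertex 5.50 20.53 0.00
      vertex 0.00 11.00 0.00
      vertex 0.00 11.00 19.00
    endloop
  endfacet
  facet normal -0.8661 0.4999 0.0000
    outer loop
      vertex 5.50 20.53 0.00
      vertex 0.00 11.00 19.00
      vertex 5.50 20.53 19.00
    endloop
  endfacet
  facet normal -0.8661 -0.4999 0.0000
    outer loop
      vertex 0.00 11.00 0.00
      vertex 5.50 1.47 0.00
      vertex 5.50 1.47 19.00
    endloop
  endfacet
  facet normal -0.8661 -0.4999 0.0000
    outer loop
      vertex 0.00 11.00 0.00
      vertex 5.50 1.47 19.00
      vertex 0.00 11.00 19.00
    endloop
  endfacet
  facet normal 0.0000 -1.0000 0.0000
    outer loop
      vertex 5.50 1.47 0.00
      vertex 16.50 1.47 0.00
      vertex 16.50 1.47 19.00
    endloop
  endfacet
  facet normal 0.0000 -1.0000 0.0000
    outer loop
      vertex 5.50 1.47 0.00
      vertex 16.50 1.47 19.00
      vertex 5.50 1.47 19.00
    endloop
  endfacet
  facet normal 0.8661 -0.4999 0.0000
    outer loop
      vertex 16.50 1.47 0.00
      vertex 22.00 11.00 0.00
      vertex 22.00 11.00 19.00
    endloop
  endfacet
  facet normal 0.8661 -0.4999 0.0000
    outer loop
      vertex 16.50 1.47 0.00
      vertex 22.00 11.00 19.00
      vertex 16.50 1.47 19.00
    endloop
  endfacet
endsolid part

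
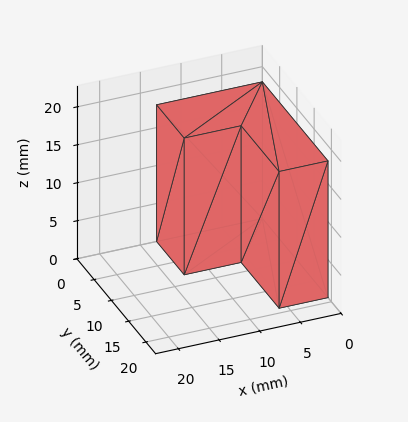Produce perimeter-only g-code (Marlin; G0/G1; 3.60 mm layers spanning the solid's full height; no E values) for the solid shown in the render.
Reading the render: the shape is an L-shaped prism: outer 13 × 19 mm, arm thicknesses ≈ 8 mm (horizontal) and 6 mm (vertical), extruded 18 mm in z (dimensions read to the nearest mm from the axis ticks). For the g-code, the solid's height is divided into equal slices at the stated Δz and each level perimeter traced with G1 moves after a G0 lift.

; perimeter-only toolpath
G21 ; units = mm
G90 ; absolute positioning
G28 ; home
; layer 1
G0 Z3.60
G0 X0.00 Y0.00
G1 X13.00 Y0.00
G1 X13.00 Y8.00
G1 X6.00 Y8.00
G1 X6.00 Y19.00
G1 X0.00 Y19.00
G1 X0.00 Y0.00
; layer 2
G0 Z7.20
G0 X0.00 Y0.00
G1 X13.00 Y0.00
G1 X13.00 Y8.00
G1 X6.00 Y8.00
G1 X6.00 Y19.00
G1 X0.00 Y19.00
G1 X0.00 Y0.00
; layer 3
G0 Z10.80
G0 X0.00 Y0.00
G1 X13.00 Y0.00
G1 X13.00 Y8.00
G1 X6.00 Y8.00
G1 X6.00 Y19.00
G1 X0.00 Y19.00
G1 X0.00 Y0.00
; layer 4
G0 Z14.40
G0 X0.00 Y0.00
G1 X13.00 Y0.00
G1 X13.00 Y8.00
G1 X6.00 Y8.00
G1 X6.00 Y19.00
G1 X0.00 Y19.00
G1 X0.00 Y0.00
; layer 5
G0 Z18.00
G0 X0.00 Y0.00
G1 X13.00 Y0.00
G1 X13.00 Y8.00
G1 X6.00 Y8.00
G1 X6.00 Y19.00
G1 X0.00 Y19.00
G1 X0.00 Y0.00
M2 ; end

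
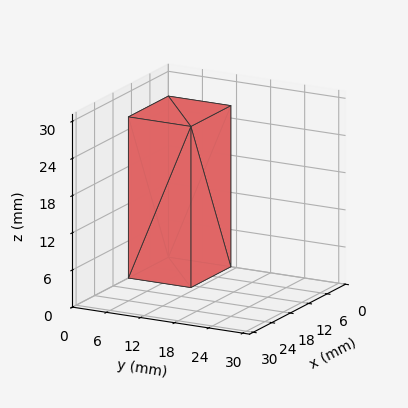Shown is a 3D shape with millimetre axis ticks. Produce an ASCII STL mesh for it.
Reading the render: the shape is a rectangular box, roughly 13 × 11 mm footprint and 26 mm tall (dimensions read to the nearest mm from the axis ticks). For the STL, each face is triangulated and given an outward normal.

solid part
  facet normal 0.0000 0.0000 -1.0000
    outer loop
      vertex 13.00 11.00 0.00
      vertex 13.00 0.00 0.00
      vertex 0.00 0.00 0.00
    endloop
  endfacet
  facet normal 0.0000 0.0000 -1.0000
    outer loop
      vertex 0.00 11.00 0.00
      vertex 13.00 11.00 0.00
      vertex 0.00 0.00 0.00
    endloop
  endfacet
  facet normal 0.0000 0.0000 1.0000
    outer loop
      vertex 0.00 0.00 26.00
      vertex 13.00 0.00 26.00
      vertex 13.00 11.00 26.00
    endloop
  endfacet
  facet normal 0.0000 0.0000 1.0000
    outer loop
      vertex 0.00 0.00 26.00
      vertex 13.00 11.00 26.00
      vertex 0.00 11.00 26.00
    endloop
  endfacet
  facet normal 0.0000 -1.0000 0.0000
    outer loop
      vertex 0.00 0.00 0.00
      vertex 13.00 0.00 0.00
      vertex 13.00 0.00 26.00
    endloop
  endfacet
  facet normal 0.0000 -1.0000 0.0000
    outer loop
      vertex 0.00 0.00 0.00
      vertex 13.00 0.00 26.00
      vertex 0.00 0.00 26.00
    endloop
  endfacet
  facet normal 0.0000 1.0000 0.0000
    outer loop
      vertex 13.00 11.00 26.00
      vertex 13.00 11.00 0.00
      vertex 0.00 11.00 0.00
    endloop
  endfacet
  facet normal 0.0000 1.0000 0.0000
    outer loop
      vertex 0.00 11.00 26.00
      vertex 13.00 11.00 26.00
      vertex 0.00 11.00 0.00
    endloop
  endfacet
  facet normal -1.0000 0.0000 0.0000
    outer loop
      vertex 0.00 11.00 26.00
      vertex 0.00 11.00 0.00
      vertex 0.00 0.00 0.00
    endloop
  endfacet
  facet normal -1.0000 0.0000 0.0000
    outer loop
      vertex 0.00 0.00 26.00
      vertex 0.00 11.00 26.00
      vertex 0.00 0.00 0.00
    endloop
  endfacet
  facet normal 1.0000 0.0000 0.0000
    outer loop
      vertex 13.00 0.00 0.00
      vertex 13.00 11.00 0.00
      vertex 13.00 11.00 26.00
    endloop
  endfacet
  facet normal 1.0000 0.0000 0.0000
    outer loop
      vertex 13.00 0.00 0.00
      vertex 13.00 11.00 26.00
      vertex 13.00 0.00 26.00
    endloop
  endfacet
endsolid part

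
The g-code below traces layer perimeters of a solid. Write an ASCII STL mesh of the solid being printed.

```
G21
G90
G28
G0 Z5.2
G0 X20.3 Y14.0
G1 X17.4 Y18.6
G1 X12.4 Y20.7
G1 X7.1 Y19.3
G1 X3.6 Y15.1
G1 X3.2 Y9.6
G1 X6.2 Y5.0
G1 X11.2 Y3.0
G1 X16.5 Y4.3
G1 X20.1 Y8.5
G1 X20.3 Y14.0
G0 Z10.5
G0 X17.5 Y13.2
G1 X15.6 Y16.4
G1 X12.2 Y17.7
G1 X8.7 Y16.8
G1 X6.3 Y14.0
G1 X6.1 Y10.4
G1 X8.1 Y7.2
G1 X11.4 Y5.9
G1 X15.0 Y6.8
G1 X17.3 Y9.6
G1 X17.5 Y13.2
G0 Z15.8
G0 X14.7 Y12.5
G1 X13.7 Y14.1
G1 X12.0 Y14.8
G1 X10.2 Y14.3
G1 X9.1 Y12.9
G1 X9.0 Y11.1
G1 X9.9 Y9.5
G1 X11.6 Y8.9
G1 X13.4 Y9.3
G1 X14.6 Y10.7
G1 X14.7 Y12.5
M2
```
solid part
  facet normal 0.0000 0.0000 -1.0000
    outer loop
      vertex 12.6 23.6 0.0
      vertex 19.3 20.9 0.0
      vertex 23.2 14.7 0.0
    endloop
  endfacet
  facet normal 0.0000 0.0000 -1.0000
    outer loop
      vertex 5.5 21.8 0.0
      vertex 12.6 23.6 0.0
      vertex 23.2 14.7 0.0
    endloop
  endfacet
  facet normal 0.0000 0.0000 -1.0000
    outer loop
      vertex 0.8 16.2 0.0
      vertex 5.5 21.8 0.0
      vertex 23.2 14.7 0.0
    endloop
  endfacet
  facet normal 0.0000 0.0000 -1.0000
    outer loop
      vertex 0.4 8.9 0.0
      vertex 0.8 16.2 0.0
      vertex 23.2 14.7 0.0
    endloop
  endfacet
  facet normal 0.0000 0.0000 -1.0000
    outer loop
      vertex 4.3 2.7 0.0
      vertex 0.4 8.9 0.0
      vertex 23.2 14.7 0.0
    endloop
  endfacet
  facet normal 0.0000 0.0000 -1.0000
    outer loop
      vertex 11.0 0.0 0.0
      vertex 4.3 2.7 0.0
      vertex 23.2 14.7 0.0
    endloop
  endfacet
  facet normal 0.0000 0.0000 -1.0000
    outer loop
      vertex 18.1 1.8 0.0
      vertex 11.0 0.0 0.0
      vertex 23.2 14.7 0.0
    endloop
  endfacet
  facet normal 0.0000 0.0000 -1.0000
    outer loop
      vertex 22.8 7.4 0.0
      vertex 18.1 1.8 0.0
      vertex 23.2 14.7 0.0
    endloop
  endfacet
  facet normal 0.7470 0.4699 0.4704
    outer loop
      vertex 23.2 14.7 0.0
      vertex 19.3 20.9 0.0
      vertex 11.8 11.8 21.0
    endloop
  endfacet
  facet normal 0.3295 0.8177 0.4720
    outer loop
      vertex 19.3 20.9 0.0
      vertex 12.6 23.6 0.0
      vertex 11.8 11.8 21.0
    endloop
  endfacet
  facet normal -0.2167 0.8546 0.4719
    outer loop
      vertex 12.6 23.6 0.0
      vertex 5.5 21.8 0.0
      vertex 11.8 11.8 21.0
    endloop
  endfacet
  facet normal -0.6751 0.5666 0.4724
    outer loop
      vertex 5.5 21.8 0.0
      vertex 0.8 16.2 0.0
      vertex 11.8 11.8 21.0
    endloop
  endfacet
  facet normal -0.8806 0.0483 0.4714
    outer loop
      vertex 0.8 16.2 0.0
      vertex 0.4 8.9 0.0
      vertex 11.8 11.8 21.0
    endloop
  endfacet
  facet normal -0.7470 -0.4699 0.4704
    outer loop
      vertex 0.4 8.9 0.0
      vertex 4.3 2.7 0.0
      vertex 11.8 11.8 21.0
    endloop
  endfacet
  facet normal -0.3295 -0.8177 0.4720
    outer loop
      vertex 4.3 2.7 0.0
      vertex 11.0 0.0 0.0
      vertex 11.8 11.8 21.0
    endloop
  endfacet
  facet normal 0.2167 -0.8546 0.4719
    outer loop
      vertex 11.0 0.0 0.0
      vertex 18.1 1.8 0.0
      vertex 11.8 11.8 21.0
    endloop
  endfacet
  facet normal 0.6751 -0.5666 0.4724
    outer loop
      vertex 18.1 1.8 0.0
      vertex 22.8 7.4 0.0
      vertex 11.8 11.8 21.0
    endloop
  endfacet
  facet normal 0.8806 -0.0483 0.4714
    outer loop
      vertex 22.8 7.4 0.0
      vertex 23.2 14.7 0.0
      vertex 11.8 11.8 21.0
    endloop
  endfacet
endsolid part

The G0 Z moves step by Δz≈5.2 mm. The G1 loops shrink linearly with z, so the solid tapers from its base footprint up to z≈21. Closing with a flat bottom cap and the tapered top and triangulating gives 18 facets — a regular 10-sided pyramid, base circumscribed radius ≈ 11.8 mm, apex at z ≈ 21 mm.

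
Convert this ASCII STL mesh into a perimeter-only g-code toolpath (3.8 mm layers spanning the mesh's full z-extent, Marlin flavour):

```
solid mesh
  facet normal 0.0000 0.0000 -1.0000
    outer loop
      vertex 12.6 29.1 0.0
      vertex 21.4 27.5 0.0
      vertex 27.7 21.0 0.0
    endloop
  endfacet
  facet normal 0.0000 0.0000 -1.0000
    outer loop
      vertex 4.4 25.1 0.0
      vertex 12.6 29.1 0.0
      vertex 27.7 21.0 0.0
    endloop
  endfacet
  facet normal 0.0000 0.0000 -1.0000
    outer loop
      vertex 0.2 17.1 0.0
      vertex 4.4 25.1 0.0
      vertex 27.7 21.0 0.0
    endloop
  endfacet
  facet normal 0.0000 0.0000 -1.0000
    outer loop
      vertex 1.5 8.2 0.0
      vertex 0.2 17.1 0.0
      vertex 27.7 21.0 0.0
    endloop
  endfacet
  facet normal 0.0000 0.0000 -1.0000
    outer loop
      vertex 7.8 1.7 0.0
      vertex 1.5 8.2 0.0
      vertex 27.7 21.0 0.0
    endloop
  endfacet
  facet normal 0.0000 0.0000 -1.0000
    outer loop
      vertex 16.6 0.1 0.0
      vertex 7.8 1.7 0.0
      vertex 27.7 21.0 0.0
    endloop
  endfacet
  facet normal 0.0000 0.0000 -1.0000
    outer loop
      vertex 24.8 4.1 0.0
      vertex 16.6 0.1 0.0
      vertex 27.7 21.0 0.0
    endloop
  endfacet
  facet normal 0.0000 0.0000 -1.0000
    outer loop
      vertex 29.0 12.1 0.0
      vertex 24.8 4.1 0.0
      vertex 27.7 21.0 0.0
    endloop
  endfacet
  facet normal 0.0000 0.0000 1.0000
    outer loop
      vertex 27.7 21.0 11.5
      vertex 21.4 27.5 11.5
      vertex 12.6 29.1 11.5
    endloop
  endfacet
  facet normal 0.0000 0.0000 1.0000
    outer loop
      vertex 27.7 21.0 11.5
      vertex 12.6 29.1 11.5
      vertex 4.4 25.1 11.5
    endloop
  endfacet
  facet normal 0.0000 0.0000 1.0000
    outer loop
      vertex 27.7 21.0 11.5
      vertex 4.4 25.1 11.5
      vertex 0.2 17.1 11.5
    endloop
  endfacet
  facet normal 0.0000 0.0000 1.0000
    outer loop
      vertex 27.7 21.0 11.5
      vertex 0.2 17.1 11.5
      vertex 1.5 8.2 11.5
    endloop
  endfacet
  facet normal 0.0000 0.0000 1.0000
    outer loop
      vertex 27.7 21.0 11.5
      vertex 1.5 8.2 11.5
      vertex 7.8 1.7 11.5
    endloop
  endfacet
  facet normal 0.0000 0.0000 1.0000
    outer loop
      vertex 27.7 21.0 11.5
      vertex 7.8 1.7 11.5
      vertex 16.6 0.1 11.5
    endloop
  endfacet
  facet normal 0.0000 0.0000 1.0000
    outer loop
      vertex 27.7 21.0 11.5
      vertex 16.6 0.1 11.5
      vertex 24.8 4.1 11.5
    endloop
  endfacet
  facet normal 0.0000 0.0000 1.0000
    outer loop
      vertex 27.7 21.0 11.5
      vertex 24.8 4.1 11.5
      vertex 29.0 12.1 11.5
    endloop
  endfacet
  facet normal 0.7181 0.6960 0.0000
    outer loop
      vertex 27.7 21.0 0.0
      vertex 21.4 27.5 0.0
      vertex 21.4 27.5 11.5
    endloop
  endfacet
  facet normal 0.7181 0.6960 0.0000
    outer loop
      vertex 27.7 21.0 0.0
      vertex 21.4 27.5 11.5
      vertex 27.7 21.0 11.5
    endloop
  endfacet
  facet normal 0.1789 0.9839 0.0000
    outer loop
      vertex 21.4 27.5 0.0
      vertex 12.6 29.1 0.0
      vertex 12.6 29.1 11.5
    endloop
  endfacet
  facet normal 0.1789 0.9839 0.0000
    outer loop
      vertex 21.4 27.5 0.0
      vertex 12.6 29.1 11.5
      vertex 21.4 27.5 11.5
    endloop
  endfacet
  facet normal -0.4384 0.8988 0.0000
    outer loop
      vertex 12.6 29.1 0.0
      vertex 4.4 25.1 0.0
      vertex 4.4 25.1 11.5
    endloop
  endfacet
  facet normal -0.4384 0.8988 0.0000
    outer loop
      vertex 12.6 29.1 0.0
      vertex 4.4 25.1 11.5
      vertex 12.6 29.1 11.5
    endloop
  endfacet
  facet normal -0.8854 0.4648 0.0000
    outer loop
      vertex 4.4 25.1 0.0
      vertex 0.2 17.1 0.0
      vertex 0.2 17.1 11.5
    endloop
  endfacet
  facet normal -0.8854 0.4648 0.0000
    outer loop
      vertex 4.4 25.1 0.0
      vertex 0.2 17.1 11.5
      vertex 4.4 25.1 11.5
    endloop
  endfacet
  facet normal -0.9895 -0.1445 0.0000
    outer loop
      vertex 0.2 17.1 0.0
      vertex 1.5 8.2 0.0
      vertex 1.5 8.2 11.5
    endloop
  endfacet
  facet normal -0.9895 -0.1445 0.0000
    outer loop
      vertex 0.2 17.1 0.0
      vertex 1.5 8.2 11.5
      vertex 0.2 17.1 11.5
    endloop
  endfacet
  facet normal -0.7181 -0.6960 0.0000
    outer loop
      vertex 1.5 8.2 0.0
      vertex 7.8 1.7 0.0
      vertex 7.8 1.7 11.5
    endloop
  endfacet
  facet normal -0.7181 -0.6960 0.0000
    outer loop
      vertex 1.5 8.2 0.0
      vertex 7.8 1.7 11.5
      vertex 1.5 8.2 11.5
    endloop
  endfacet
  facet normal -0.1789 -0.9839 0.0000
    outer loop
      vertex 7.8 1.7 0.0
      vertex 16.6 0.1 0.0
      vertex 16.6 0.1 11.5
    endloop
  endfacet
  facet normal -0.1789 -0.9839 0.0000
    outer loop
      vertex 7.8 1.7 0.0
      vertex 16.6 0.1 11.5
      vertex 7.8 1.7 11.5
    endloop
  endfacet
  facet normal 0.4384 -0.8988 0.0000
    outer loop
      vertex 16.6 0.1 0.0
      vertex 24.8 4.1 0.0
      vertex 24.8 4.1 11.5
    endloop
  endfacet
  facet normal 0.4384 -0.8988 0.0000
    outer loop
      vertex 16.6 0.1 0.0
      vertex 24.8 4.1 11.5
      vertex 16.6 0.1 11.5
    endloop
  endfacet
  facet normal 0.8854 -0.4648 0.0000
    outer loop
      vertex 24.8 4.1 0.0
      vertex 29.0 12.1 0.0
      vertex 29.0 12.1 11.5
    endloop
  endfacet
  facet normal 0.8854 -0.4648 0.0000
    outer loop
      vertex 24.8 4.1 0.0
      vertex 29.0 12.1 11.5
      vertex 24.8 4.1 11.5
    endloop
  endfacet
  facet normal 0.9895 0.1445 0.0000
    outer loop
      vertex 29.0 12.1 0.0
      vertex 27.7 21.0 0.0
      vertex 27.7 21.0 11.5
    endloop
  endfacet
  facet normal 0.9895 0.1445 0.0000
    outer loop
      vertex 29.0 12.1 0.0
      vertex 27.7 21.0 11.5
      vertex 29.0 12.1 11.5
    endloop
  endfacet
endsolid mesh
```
; perimeter-only toolpath
G21 ; units = mm
G90 ; absolute positioning
G28 ; home
; layer 1
G0 Z3.8
G0 X27.7 Y21.0
G1 X21.4 Y27.5
G1 X12.6 Y29.1
G1 X4.4 Y25.1
G1 X0.2 Y17.1
G1 X1.5 Y8.2
G1 X7.8 Y1.7
G1 X16.6 Y0.1
G1 X24.8 Y4.1
G1 X29.0 Y12.1
G1 X27.7 Y21.0
; layer 2
G0 Z7.7
G0 X27.7 Y21.0
G1 X21.4 Y27.5
G1 X12.6 Y29.1
G1 X4.4 Y25.1
G1 X0.2 Y17.1
G1 X1.5 Y8.2
G1 X7.8 Y1.7
G1 X16.6 Y0.1
G1 X24.8 Y4.1
G1 X29.0 Y12.1
G1 X27.7 Y21.0
; layer 3
G0 Z11.5
G0 X27.7 Y21.0
G1 X21.4 Y27.5
G1 X12.6 Y29.1
G1 X4.4 Y25.1
G1 X0.2 Y17.1
G1 X1.5 Y8.2
G1 X7.8 Y1.7
G1 X16.6 Y0.1
G1 X24.8 Y4.1
G1 X29.0 Y12.1
G1 X27.7 Y21.0
M2 ; end

The solid is a regular 10-sided prism (a cylinder approximated with 10 flat sides), circumscribed radius ≈ 14.6 mm, height ≈ 11.5 mm. Slicing at Δz = 3.8 mm — 3 equal slices spanning the solid's height, so layer i sits at z = i·h/3 — gives 3 non-empty perimeters. Each is a 10-segment closed polygon; G0 lifts to the layer z and rapids to the start vertex, then G1 traces the edges.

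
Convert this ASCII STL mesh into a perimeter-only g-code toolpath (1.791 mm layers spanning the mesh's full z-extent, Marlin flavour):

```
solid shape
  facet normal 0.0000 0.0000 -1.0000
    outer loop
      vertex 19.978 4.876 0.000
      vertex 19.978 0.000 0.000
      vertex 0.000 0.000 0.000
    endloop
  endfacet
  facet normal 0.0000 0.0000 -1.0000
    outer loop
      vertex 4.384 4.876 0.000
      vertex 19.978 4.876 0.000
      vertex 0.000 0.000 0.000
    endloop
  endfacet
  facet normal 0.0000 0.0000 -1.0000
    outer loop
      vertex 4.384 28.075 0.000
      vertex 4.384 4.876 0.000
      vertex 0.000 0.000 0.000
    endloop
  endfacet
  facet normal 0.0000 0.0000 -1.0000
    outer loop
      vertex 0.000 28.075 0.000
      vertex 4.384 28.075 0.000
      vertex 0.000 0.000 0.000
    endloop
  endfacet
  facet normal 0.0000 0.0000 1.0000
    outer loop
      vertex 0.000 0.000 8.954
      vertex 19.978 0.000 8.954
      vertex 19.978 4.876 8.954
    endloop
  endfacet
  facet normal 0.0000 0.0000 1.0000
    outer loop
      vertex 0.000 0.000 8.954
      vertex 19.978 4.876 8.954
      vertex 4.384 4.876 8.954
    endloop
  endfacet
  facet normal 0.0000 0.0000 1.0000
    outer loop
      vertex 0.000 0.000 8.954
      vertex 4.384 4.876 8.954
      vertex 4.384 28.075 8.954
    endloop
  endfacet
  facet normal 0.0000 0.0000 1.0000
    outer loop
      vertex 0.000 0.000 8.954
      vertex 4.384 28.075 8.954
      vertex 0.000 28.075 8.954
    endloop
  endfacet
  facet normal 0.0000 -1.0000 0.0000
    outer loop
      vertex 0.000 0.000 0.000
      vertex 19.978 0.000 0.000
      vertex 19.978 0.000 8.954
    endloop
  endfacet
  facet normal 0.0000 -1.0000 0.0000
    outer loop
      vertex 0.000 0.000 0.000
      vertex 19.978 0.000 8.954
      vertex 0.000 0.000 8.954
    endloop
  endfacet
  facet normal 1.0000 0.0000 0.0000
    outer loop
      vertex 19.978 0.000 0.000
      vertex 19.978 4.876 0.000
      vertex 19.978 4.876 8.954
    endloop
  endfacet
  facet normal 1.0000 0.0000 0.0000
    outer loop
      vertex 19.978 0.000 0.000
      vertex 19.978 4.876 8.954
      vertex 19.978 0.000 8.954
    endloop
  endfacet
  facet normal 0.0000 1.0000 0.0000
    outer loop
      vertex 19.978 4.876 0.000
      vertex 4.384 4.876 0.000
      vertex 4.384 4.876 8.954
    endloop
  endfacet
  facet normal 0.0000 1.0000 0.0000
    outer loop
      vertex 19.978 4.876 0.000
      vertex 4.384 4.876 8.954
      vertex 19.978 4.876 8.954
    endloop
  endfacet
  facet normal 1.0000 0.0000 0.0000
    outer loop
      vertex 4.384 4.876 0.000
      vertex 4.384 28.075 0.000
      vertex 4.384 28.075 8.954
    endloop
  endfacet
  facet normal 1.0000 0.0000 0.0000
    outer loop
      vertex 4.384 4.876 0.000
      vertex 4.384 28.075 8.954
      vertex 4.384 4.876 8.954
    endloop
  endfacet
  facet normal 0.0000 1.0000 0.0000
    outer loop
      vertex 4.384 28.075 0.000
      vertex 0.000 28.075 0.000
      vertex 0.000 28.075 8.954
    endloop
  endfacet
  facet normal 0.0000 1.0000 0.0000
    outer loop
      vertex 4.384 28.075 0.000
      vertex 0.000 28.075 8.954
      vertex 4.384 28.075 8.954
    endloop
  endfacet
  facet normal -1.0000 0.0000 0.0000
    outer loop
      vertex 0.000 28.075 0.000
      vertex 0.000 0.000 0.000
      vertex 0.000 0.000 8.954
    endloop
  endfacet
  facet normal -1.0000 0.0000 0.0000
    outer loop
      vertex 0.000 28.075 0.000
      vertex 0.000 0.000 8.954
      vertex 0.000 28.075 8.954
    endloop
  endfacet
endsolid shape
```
; perimeter-only toolpath
G21 ; units = mm
G90 ; absolute positioning
G28 ; home
; layer 1
G0 Z1.791
G0 X0.000 Y0.000
G1 X19.978 Y0.000
G1 X19.978 Y4.876
G1 X4.384 Y4.876
G1 X4.384 Y28.075
G1 X0.000 Y28.075
G1 X0.000 Y0.000
; layer 2
G0 Z3.582
G0 X0.000 Y0.000
G1 X19.978 Y0.000
G1 X19.978 Y4.876
G1 X4.384 Y4.876
G1 X4.384 Y28.075
G1 X0.000 Y28.075
G1 X0.000 Y0.000
; layer 3
G0 Z5.372
G0 X0.000 Y0.000
G1 X19.978 Y0.000
G1 X19.978 Y4.876
G1 X4.384 Y4.876
G1 X4.384 Y28.075
G1 X0.000 Y28.075
G1 X0.000 Y0.000
; layer 4
G0 Z7.163
G0 X0.000 Y0.000
G1 X19.978 Y0.000
G1 X19.978 Y4.876
G1 X4.384 Y4.876
G1 X4.384 Y28.075
G1 X0.000 Y28.075
G1 X0.000 Y0.000
; layer 5
G0 Z8.954
G0 X0.000 Y0.000
G1 X19.978 Y0.000
G1 X19.978 Y4.876
G1 X4.384 Y4.876
G1 X4.384 Y28.075
G1 X0.000 Y28.075
G1 X0.000 Y0.000
M2 ; end

The solid is an L-shaped prism: outer 20 × 28.1 mm, arm thicknesses ≈ 4.88 mm (horizontal) and 4.38 mm (vertical), extruded 8.95 mm in z. Slicing at Δz = 1.791 mm — 5 equal slices spanning the solid's height, so layer i sits at z = i·h/5 — gives 5 non-empty perimeters. Each is a 6-segment closed polygon; G0 lifts to the layer z and rapids to the start vertex, then G1 traces the edges.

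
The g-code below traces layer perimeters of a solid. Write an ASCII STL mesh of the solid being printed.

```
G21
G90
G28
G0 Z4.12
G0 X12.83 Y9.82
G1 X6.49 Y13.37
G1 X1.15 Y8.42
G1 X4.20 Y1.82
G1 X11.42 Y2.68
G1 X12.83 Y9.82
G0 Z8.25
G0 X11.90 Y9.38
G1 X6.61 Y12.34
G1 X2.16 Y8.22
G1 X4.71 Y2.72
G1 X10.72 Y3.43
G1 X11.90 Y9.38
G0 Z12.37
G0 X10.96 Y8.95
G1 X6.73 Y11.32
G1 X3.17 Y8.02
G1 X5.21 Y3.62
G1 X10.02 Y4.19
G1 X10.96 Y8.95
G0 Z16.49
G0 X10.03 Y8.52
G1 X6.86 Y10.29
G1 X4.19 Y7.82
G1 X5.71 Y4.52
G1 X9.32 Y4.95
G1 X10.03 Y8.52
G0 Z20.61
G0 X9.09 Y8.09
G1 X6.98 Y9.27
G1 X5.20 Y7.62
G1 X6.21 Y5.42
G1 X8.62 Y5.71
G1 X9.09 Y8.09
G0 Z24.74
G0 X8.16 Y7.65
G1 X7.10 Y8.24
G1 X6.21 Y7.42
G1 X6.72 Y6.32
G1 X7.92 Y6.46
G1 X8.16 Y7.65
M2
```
solid part
  facet normal 0.0000 0.0000 -1.0000
    outer loop
      vertex 0.14 8.62 0.00
      vertex 6.37 14.39 0.00
      vertex 13.77 10.25 0.00
    endloop
  endfacet
  facet normal 0.0000 0.0000 -1.0000
    outer loop
      vertex 3.70 0.92 0.00
      vertex 0.14 8.62 0.00
      vertex 13.77 10.25 0.00
    endloop
  endfacet
  facet normal 0.0000 0.0000 -1.0000
    outer loop
      vertex 12.12 1.92 0.00
      vertex 3.70 0.92 0.00
      vertex 13.77 10.25 0.00
    endloop
  endfacet
  facet normal 0.4785 0.8554 0.1984
    outer loop
      vertex 13.77 10.25 0.00
      vertex 6.37 14.39 0.00
      vertex 7.22 7.22 28.86
    endloop
  endfacet
  facet normal -0.6660 0.7191 0.1983
    outer loop
      vertex 6.37 14.39 0.00
      vertex 0.14 8.62 0.00
      vertex 7.22 7.22 28.86
    endloop
  endfacet
  facet normal -0.8897 -0.4113 0.1983
    outer loop
      vertex 0.14 8.62 0.00
      vertex 3.70 0.92 0.00
      vertex 7.22 7.22 28.86
    endloop
  endfacet
  facet normal 0.1156 -0.9733 0.1984
    outer loop
      vertex 3.70 0.92 0.00
      vertex 12.12 1.92 0.00
      vertex 7.22 7.22 28.86
    endloop
  endfacet
  facet normal 0.9615 -0.1904 0.1982
    outer loop
      vertex 12.12 1.92 0.00
      vertex 13.77 10.25 0.00
      vertex 7.22 7.22 28.86
    endloop
  endfacet
endsolid part

The G0 Z moves step by Δz≈4.12 mm. The G1 loops shrink linearly with z, so the solid tapers from its base footprint up to z≈28.9. Closing with a flat bottom cap and the tapered top and triangulating gives 8 facets — a regular 5-sided pyramid, base circumscribed radius ≈ 7.22 mm, apex at z ≈ 28.9 mm.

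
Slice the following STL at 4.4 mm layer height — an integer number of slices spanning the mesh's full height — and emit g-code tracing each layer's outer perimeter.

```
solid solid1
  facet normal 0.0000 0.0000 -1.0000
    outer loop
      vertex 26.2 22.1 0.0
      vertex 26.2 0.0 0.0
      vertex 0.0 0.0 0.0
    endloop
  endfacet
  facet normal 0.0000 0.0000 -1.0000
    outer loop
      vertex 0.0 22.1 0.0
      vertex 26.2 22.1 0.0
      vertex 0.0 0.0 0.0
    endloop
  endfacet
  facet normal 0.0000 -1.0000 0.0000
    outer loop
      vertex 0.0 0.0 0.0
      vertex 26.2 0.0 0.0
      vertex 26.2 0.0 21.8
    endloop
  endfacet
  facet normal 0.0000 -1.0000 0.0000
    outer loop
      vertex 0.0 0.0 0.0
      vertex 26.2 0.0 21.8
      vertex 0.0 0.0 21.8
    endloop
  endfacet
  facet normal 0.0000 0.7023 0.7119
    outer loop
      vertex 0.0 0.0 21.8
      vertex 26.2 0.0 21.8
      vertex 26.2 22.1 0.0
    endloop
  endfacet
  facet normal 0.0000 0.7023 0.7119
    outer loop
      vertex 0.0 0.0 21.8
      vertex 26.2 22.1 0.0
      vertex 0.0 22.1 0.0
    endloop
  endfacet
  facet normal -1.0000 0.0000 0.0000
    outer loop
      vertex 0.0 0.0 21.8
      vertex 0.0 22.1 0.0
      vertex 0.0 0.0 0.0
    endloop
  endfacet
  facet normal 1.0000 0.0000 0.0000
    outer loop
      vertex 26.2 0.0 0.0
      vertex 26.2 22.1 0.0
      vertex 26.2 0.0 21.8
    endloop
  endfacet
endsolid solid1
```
; perimeter-only toolpath
G21 ; units = mm
G90 ; absolute positioning
G28 ; home
; layer 1
G0 Z4.4
G0 X0.0 Y0.0
G1 X26.2 Y0.0
G1 X26.2 Y17.7
G1 X0.0 Y17.7
G1 X0.0 Y0.0
; layer 2
G0 Z8.7
G0 X0.0 Y0.0
G1 X26.2 Y0.0
G1 X26.2 Y13.3
G1 X0.0 Y13.3
G1 X0.0 Y0.0
; layer 3
G0 Z13.1
G0 X0.0 Y0.0
G1 X26.2 Y0.0
G1 X26.2 Y8.8
G1 X0.0 Y8.8
G1 X0.0 Y0.0
; layer 4
G0 Z17.4
G0 X0.0 Y0.0
G1 X26.2 Y0.0
G1 X26.2 Y4.4
G1 X0.0 Y4.4
G1 X0.0 Y0.0
M2 ; end

The solid is a wedge (ramp): 26.2 × 22.1 mm base, rising to 21.8 mm along the y=0 edge and sloping linearly to z=0 at y=22.1. Slicing at Δz = 4.4 mm — 5 equal slices spanning the solid's height, so layer i sits at z = i·h/5 — gives 4 non-empty perimeters. Each is a 4-segment closed polygon; G0 lifts to the layer z and rapids to the start vertex, then G1 traces the edges. The cross-section shrinks linearly with z (the slice at the apex is degenerate and omitted).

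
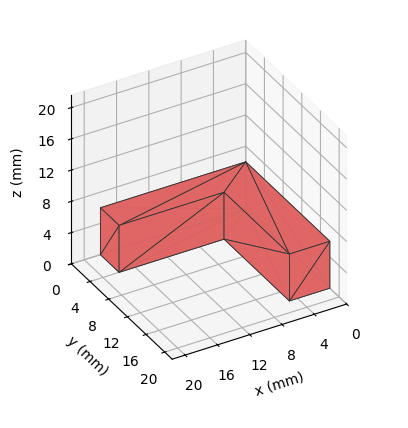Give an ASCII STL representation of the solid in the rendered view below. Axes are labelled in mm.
Reading the render: the shape is an L-shaped prism: outer 18 × 18 mm, arm thicknesses ≈ 4 mm (horizontal) and 5 mm (vertical), extruded 6 mm in z (dimensions read to the nearest mm from the axis ticks). For the STL, each face is triangulated and given an outward normal.

solid part
  facet normal 0.0000 0.0000 -1.0000
    outer loop
      vertex 18.0 4.0 0.0
      vertex 18.0 0.0 0.0
      vertex 0.0 0.0 0.0
    endloop
  endfacet
  facet normal 0.0000 0.0000 -1.0000
    outer loop
      vertex 5.0 4.0 0.0
      vertex 18.0 4.0 0.0
      vertex 0.0 0.0 0.0
    endloop
  endfacet
  facet normal 0.0000 0.0000 -1.0000
    outer loop
      vertex 5.0 18.0 0.0
      vertex 5.0 4.0 0.0
      vertex 0.0 0.0 0.0
    endloop
  endfacet
  facet normal 0.0000 0.0000 -1.0000
    outer loop
      vertex 0.0 18.0 0.0
      vertex 5.0 18.0 0.0
      vertex 0.0 0.0 0.0
    endloop
  endfacet
  facet normal 0.0000 0.0000 1.0000
    outer loop
      vertex 0.0 0.0 6.0
      vertex 18.0 0.0 6.0
      vertex 18.0 4.0 6.0
    endloop
  endfacet
  facet normal 0.0000 0.0000 1.0000
    outer loop
      vertex 0.0 0.0 6.0
      vertex 18.0 4.0 6.0
      vertex 5.0 4.0 6.0
    endloop
  endfacet
  facet normal 0.0000 0.0000 1.0000
    outer loop
      vertex 0.0 0.0 6.0
      vertex 5.0 4.0 6.0
      vertex 5.0 18.0 6.0
    endloop
  endfacet
  facet normal 0.0000 0.0000 1.0000
    outer loop
      vertex 0.0 0.0 6.0
      vertex 5.0 18.0 6.0
      vertex 0.0 18.0 6.0
    endloop
  endfacet
  facet normal 0.0000 -1.0000 0.0000
    outer loop
      vertex 0.0 0.0 0.0
      vertex 18.0 0.0 0.0
      vertex 18.0 0.0 6.0
    endloop
  endfacet
  facet normal 0.0000 -1.0000 0.0000
    outer loop
      vertex 0.0 0.0 0.0
      vertex 18.0 0.0 6.0
      vertex 0.0 0.0 6.0
    endloop
  endfacet
  facet normal 1.0000 0.0000 0.0000
    outer loop
      vertex 18.0 0.0 0.0
      vertex 18.0 4.0 0.0
      vertex 18.0 4.0 6.0
    endloop
  endfacet
  facet normal 1.0000 0.0000 0.0000
    outer loop
      vertex 18.0 0.0 0.0
      vertex 18.0 4.0 6.0
      vertex 18.0 0.0 6.0
    endloop
  endfacet
  facet normal 0.0000 1.0000 0.0000
    outer loop
      vertex 18.0 4.0 0.0
      vertex 5.0 4.0 0.0
      vertex 5.0 4.0 6.0
    endloop
  endfacet
  facet normal 0.0000 1.0000 0.0000
    outer loop
      vertex 18.0 4.0 0.0
      vertex 5.0 4.0 6.0
      vertex 18.0 4.0 6.0
    endloop
  endfacet
  facet normal 1.0000 0.0000 0.0000
    outer loop
      vertex 5.0 4.0 0.0
      vertex 5.0 18.0 0.0
      vertex 5.0 18.0 6.0
    endloop
  endfacet
  facet normal 1.0000 0.0000 0.0000
    outer loop
      vertex 5.0 4.0 0.0
      vertex 5.0 18.0 6.0
      vertex 5.0 4.0 6.0
    endloop
  endfacet
  facet normal 0.0000 1.0000 0.0000
    outer loop
      vertex 5.0 18.0 0.0
      vertex 0.0 18.0 0.0
      vertex 0.0 18.0 6.0
    endloop
  endfacet
  facet normal 0.0000 1.0000 0.0000
    outer loop
      vertex 5.0 18.0 0.0
      vertex 0.0 18.0 6.0
      vertex 5.0 18.0 6.0
    endloop
  endfacet
  facet normal -1.0000 0.0000 0.0000
    outer loop
      vertex 0.0 18.0 0.0
      vertex 0.0 0.0 0.0
      vertex 0.0 0.0 6.0
    endloop
  endfacet
  facet normal -1.0000 0.0000 0.0000
    outer loop
      vertex 0.0 18.0 0.0
      vertex 0.0 0.0 6.0
      vertex 0.0 18.0 6.0
    endloop
  endfacet
endsolid part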